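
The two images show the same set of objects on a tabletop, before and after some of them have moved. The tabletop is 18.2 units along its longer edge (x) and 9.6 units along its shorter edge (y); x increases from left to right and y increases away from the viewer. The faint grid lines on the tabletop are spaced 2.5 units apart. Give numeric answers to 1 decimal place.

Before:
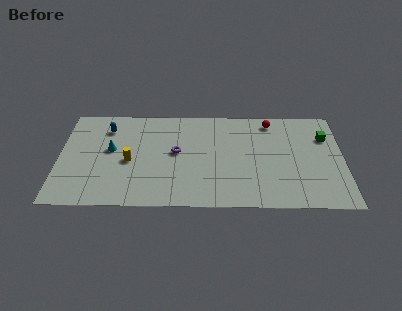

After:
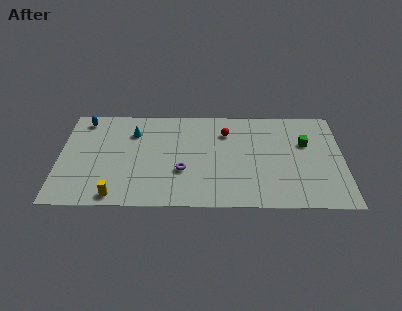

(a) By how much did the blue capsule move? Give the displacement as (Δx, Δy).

(-1.5, 0.8)

From the two frames, the blue capsule sits at roughly (3.0, 7.5) before and (1.5, 8.3) after.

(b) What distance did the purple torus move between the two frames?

1.8

The purple torus moved from about (7.5, 5.2) to (7.9, 3.4), a distance of √(0.4² + 1.8²) ≈ 1.8.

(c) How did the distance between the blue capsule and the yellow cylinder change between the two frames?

+4.1

The distance was about 3.5 in the first image and 7.6 in the second, so they moved 4.1 units further apart.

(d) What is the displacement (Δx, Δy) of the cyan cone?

(1.4, 1.7)

The cyan cone was at about (3.3, 5.4) and moved to about (4.7, 7.1).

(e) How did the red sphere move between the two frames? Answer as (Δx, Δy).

(-2.9, -1.1)

From the two frames, the red sphere sits at roughly (13.6, 8.3) before and (10.7, 7.2) after.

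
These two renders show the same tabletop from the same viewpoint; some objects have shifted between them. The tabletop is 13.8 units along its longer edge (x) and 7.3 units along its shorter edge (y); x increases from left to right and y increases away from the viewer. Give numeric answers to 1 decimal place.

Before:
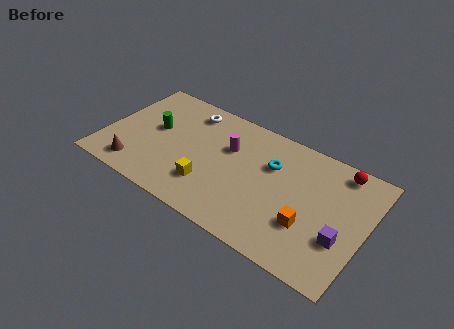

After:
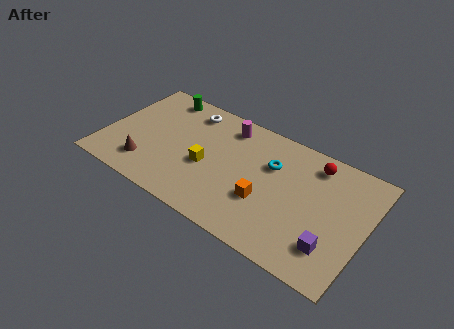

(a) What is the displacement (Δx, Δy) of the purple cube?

(-0.4, -0.7)

From the two frames, the purple cube sits at roughly (12.7, 2.5) before and (12.3, 1.8) after.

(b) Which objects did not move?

the white torus and the cyan torus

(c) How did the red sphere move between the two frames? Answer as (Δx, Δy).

(-1.3, -0.3)

From the two frames, the red sphere sits at roughly (12.1, 6.4) before and (10.8, 6.1) after.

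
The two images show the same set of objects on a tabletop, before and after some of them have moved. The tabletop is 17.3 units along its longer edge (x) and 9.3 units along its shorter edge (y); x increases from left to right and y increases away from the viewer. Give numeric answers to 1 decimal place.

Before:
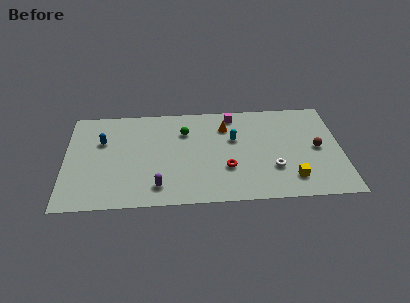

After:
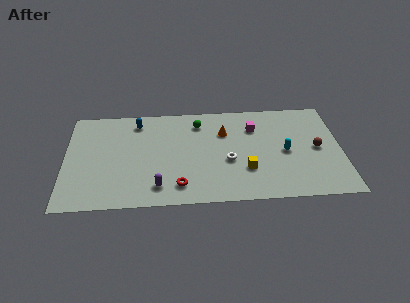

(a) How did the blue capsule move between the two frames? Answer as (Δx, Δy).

(2.2, 1.7)

The blue capsule started near (2.3, 6.1) and ended near (4.5, 7.8).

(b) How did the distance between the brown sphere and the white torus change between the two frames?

+2.4

Before: roughly 3.3 units apart; after: 5.7. That's 2.4 units further apart.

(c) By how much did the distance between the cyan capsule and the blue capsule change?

+1.6

They were about 8.3 units apart before and 9.9 after — 1.6 units further apart.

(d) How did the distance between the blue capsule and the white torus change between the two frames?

-4.2

Before: roughly 11.2 units apart; after: 7.0. That's 4.2 units closer together.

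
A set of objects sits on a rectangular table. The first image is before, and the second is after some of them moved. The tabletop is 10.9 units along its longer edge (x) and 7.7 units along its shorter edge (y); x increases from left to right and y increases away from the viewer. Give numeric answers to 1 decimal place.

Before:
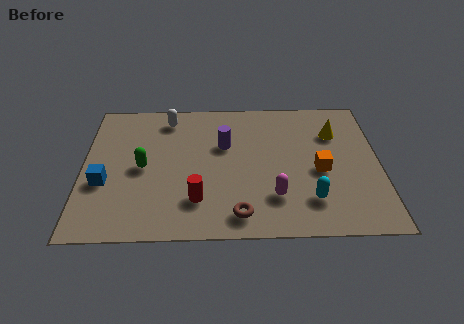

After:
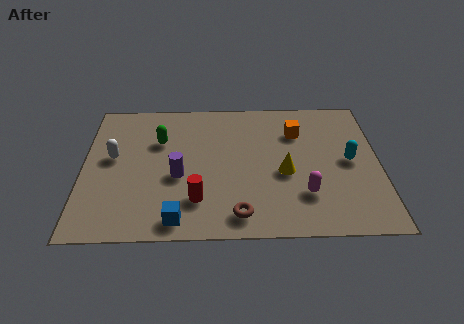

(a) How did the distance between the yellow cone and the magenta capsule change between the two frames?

-2.8

Before: roughly 4.2 units apart; after: 1.4. That's 2.8 units closer together.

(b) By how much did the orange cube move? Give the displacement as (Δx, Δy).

(-0.8, 2.2)

From the two frames, the orange cube sits at roughly (8.7, 3.4) before and (7.9, 5.6) after.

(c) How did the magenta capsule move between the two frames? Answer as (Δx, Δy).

(1.1, 0.1)

The magenta capsule was at about (7.0, 2.0) and moved to about (8.1, 2.1).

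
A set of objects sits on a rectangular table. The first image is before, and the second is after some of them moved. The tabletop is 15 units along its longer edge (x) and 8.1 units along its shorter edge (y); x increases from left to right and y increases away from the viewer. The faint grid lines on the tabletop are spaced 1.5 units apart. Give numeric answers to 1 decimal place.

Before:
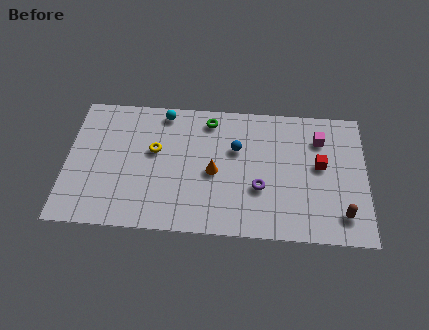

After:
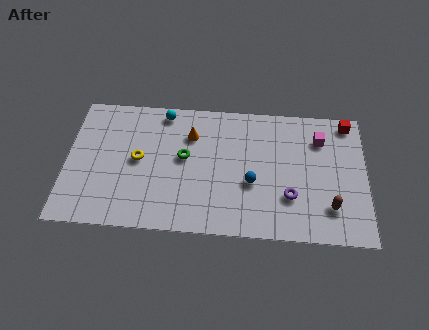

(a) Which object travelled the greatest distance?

the red cube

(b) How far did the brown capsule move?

0.7

From (13.8, 1.6) to (13.2, 2.0), the brown capsule covered √(0.6² + 0.4²) ≈ 0.7 units.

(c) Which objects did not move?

the magenta cube and the cyan sphere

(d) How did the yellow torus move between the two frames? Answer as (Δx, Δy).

(-0.8, -0.6)

From the two frames, the yellow torus sits at roughly (4.4, 4.8) before and (3.6, 4.2) after.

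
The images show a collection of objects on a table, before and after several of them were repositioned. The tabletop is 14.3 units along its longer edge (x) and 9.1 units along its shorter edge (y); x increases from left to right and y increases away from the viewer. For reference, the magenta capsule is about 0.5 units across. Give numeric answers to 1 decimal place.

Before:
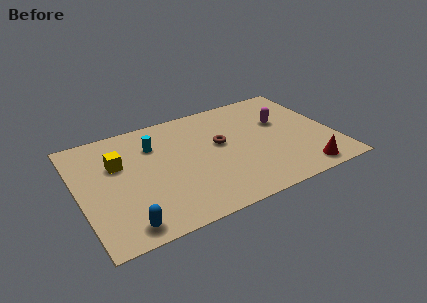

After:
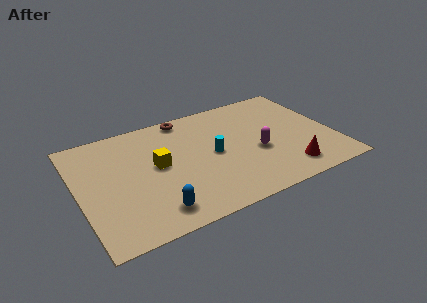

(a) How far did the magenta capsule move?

2.6

From (11.6, 5.7) to (9.9, 3.7), the magenta capsule covered √(1.7² + 2.0²) ≈ 2.6 units.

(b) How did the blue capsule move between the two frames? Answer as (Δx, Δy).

(1.7, 0.4)

From the two frames, the blue capsule sits at roughly (2.1, 1.1) before and (3.8, 1.5) after.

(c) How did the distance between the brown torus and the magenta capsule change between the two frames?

+2.1

They were about 3.6 units apart before and 5.7 after — 2.1 units further apart.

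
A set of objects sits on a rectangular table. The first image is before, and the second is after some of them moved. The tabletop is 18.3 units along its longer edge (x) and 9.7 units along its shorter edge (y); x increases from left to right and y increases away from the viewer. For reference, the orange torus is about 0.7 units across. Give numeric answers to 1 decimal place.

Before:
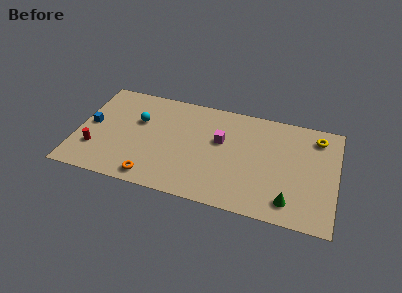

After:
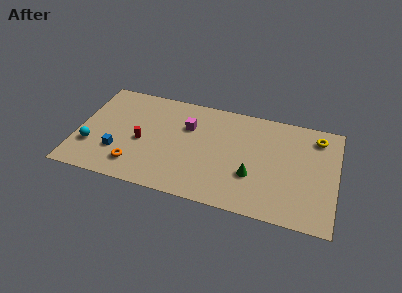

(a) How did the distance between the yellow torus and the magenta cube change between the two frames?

+2.2

They were about 7.0 units apart before and 9.2 after — 2.2 units further apart.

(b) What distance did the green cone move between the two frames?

3.1

From (15.2, 1.7) to (12.5, 3.3), the green cone covered √(2.7² + 1.6²) ≈ 3.1 units.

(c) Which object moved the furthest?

the cyan sphere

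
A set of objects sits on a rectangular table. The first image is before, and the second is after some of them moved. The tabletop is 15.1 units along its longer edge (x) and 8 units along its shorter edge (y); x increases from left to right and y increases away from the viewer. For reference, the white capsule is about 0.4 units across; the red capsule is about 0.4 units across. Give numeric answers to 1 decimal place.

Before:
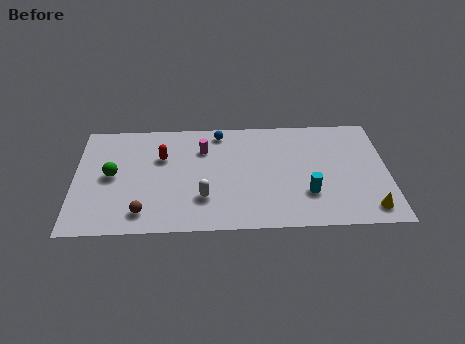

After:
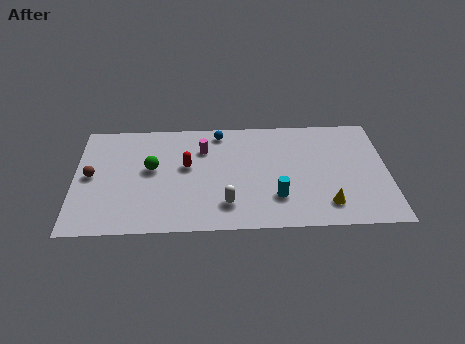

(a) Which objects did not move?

the magenta cylinder and the blue sphere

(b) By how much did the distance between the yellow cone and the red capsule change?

-3.4

They were about 10.7 units apart before and 7.3 after — 3.4 units closer together.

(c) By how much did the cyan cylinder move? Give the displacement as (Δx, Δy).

(-1.5, -0.2)

The cyan cylinder was at about (11.2, 2.4) and moved to about (9.7, 2.2).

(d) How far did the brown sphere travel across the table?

3.7

The brown sphere moved from about (3.3, 1.4) to (0.8, 4.1), a distance of √(2.5² + 2.7²) ≈ 3.7.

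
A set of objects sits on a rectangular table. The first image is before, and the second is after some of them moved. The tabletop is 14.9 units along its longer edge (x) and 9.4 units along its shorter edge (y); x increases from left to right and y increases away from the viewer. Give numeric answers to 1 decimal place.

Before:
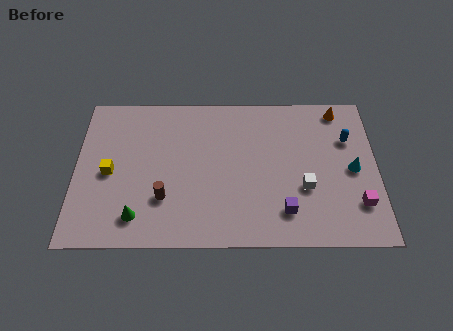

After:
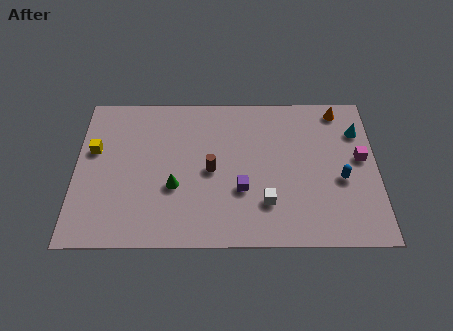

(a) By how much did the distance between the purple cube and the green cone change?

-3.9

They were about 7.2 units apart before and 3.3 after — 3.9 units closer together.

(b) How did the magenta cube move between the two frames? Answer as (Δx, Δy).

(0.2, 2.8)

The magenta cube was at about (13.9, 2.4) and moved to about (14.1, 5.2).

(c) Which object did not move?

the orange cone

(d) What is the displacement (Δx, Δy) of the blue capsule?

(-0.4, -2.5)

The blue capsule started near (13.5, 6.4) and ended near (13.1, 3.9).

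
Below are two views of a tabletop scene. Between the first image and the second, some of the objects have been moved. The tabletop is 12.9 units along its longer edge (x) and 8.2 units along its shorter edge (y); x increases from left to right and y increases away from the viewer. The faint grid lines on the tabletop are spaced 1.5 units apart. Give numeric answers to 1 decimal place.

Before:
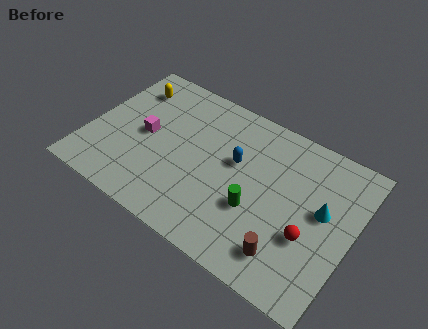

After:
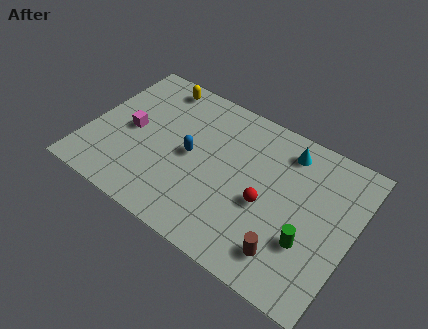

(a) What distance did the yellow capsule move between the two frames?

1.4

From (1.5, 6.4) to (2.7, 7.2), the yellow capsule covered √(1.2² + 0.8²) ≈ 1.4 units.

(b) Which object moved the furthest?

the cyan cone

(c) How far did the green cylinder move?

2.6

The green cylinder moved from about (8.4, 3.0) to (11.0, 2.7), a distance of √(2.6² + 0.3²) ≈ 2.6.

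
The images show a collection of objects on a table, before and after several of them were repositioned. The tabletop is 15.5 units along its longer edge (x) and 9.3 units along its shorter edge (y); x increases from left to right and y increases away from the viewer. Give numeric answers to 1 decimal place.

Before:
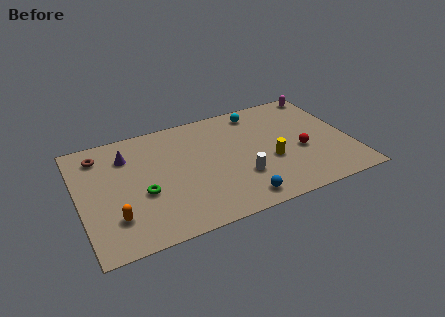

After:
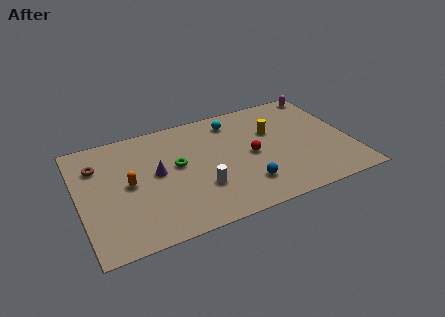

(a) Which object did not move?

the magenta capsule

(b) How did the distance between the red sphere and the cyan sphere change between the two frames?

-1.4

The distance was about 4.7 in the first image and 3.3 in the second, so they moved 1.4 units closer together.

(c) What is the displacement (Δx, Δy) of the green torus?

(2.1, 1.5)

The green torus started near (3.5, 3.7) and ended near (5.6, 5.2).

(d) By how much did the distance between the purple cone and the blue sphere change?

-2.6

They were about 8.2 units apart before and 5.6 after — 2.6 units closer together.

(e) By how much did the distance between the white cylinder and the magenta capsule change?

+1.8

Before: roughly 7.8 units apart; after: 9.6. That's 1.8 units further apart.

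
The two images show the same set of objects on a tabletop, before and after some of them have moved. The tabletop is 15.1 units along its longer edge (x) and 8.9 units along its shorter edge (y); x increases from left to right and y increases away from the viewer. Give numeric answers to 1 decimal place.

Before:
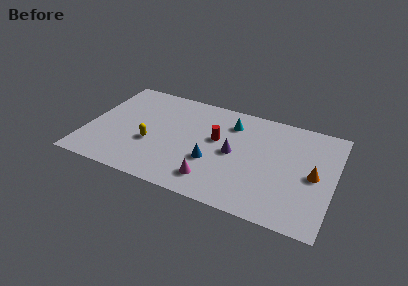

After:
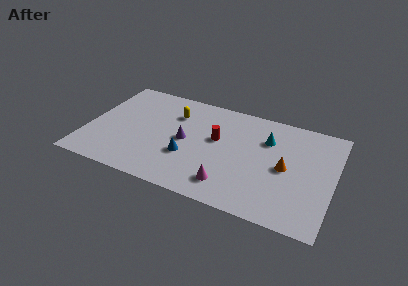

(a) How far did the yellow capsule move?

3.3

The yellow capsule was near (4.0, 3.4) before and (5.1, 6.5) after, so it travelled √(1.1² + 3.1²) ≈ 3.3 units.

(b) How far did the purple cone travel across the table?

3.0

The purple cone was near (9.0, 4.4) before and (6.0, 4.4) after, so it travelled √(3.0² + 0.0²) ≈ 3.0 units.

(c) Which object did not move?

the red cylinder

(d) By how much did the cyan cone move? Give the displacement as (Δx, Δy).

(2.3, -0.6)

From the two frames, the cyan cone sits at roughly (8.6, 6.9) before and (10.9, 6.3) after.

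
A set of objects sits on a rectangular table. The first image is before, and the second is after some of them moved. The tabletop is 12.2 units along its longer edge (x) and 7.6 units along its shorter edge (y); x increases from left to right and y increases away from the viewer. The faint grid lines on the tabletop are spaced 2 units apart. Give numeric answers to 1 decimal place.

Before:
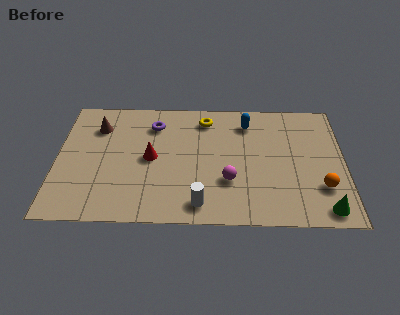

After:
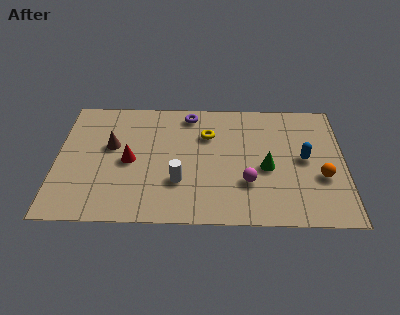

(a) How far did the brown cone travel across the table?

1.3

The brown cone moved from about (1.7, 5.7) to (2.3, 4.5), a distance of √(0.6² + 1.2²) ≈ 1.3.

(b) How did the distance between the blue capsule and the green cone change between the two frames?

-4.4

Before: roughly 6.1 units apart; after: 1.7. That's 4.4 units closer together.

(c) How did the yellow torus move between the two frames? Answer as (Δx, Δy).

(0.1, -1.0)

From the two frames, the yellow torus sits at roughly (6.3, 6.3) before and (6.4, 5.3) after.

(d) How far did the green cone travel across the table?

3.4

The green cone moved from about (11.3, 0.9) to (8.9, 3.3), a distance of √(2.4² + 2.4²) ≈ 3.4.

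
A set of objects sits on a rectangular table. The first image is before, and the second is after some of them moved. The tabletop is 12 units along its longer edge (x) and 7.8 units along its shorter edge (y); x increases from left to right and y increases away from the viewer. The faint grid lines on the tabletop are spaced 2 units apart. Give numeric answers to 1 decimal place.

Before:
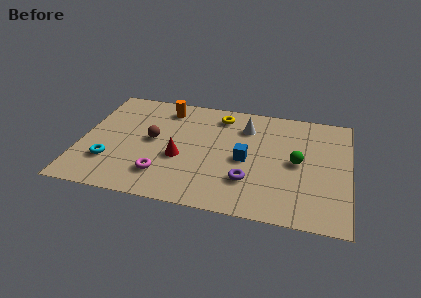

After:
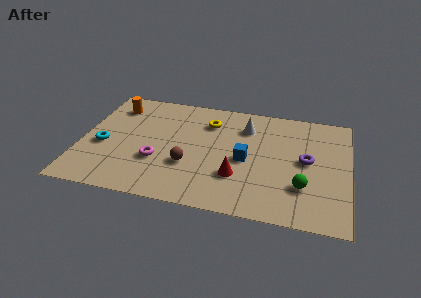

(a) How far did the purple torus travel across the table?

3.1

The purple torus was near (7.6, 2.2) before and (10.1, 4.1) after, so it travelled √(2.5² + 1.9²) ≈ 3.1 units.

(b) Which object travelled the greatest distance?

the purple torus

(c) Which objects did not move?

the white cone and the blue cube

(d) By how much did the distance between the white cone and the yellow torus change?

+0.4

The distance was about 1.3 in the first image and 1.7 in the second, so they moved 0.4 units further apart.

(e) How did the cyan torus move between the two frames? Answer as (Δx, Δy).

(-0.4, 1.1)

From the two frames, the cyan torus sits at roughly (1.4, 2.2) before and (1.0, 3.3) after.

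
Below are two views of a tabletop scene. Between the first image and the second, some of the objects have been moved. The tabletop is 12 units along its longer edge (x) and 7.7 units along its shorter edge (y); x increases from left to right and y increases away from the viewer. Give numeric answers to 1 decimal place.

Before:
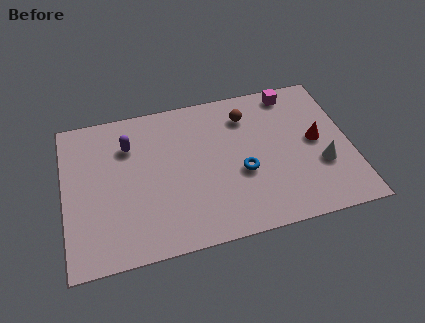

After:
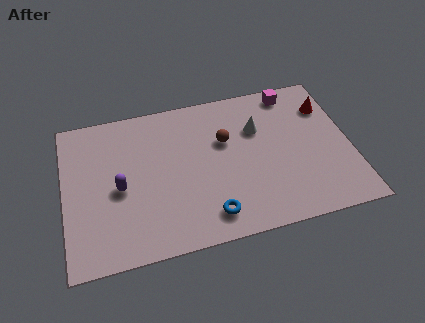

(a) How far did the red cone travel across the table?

1.8

The red cone moved from about (10.6, 4.0) to (11.2, 5.7), a distance of √(0.6² + 1.7²) ≈ 1.8.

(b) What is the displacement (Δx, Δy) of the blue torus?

(-1.5, -1.8)

The blue torus started near (7.4, 3.1) and ended near (5.9, 1.3).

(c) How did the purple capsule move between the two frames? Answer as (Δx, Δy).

(-0.5, -2.1)

From the two frames, the purple capsule sits at roughly (2.8, 5.6) before and (2.3, 3.5) after.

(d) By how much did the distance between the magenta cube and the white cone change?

-1.9

The distance was about 4.2 in the first image and 2.3 in the second, so they moved 1.9 units closer together.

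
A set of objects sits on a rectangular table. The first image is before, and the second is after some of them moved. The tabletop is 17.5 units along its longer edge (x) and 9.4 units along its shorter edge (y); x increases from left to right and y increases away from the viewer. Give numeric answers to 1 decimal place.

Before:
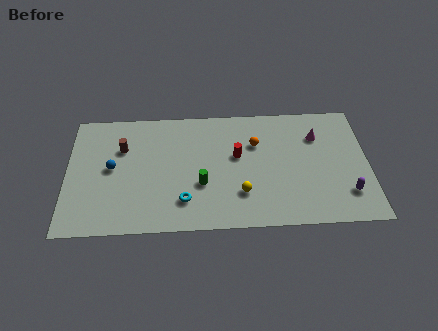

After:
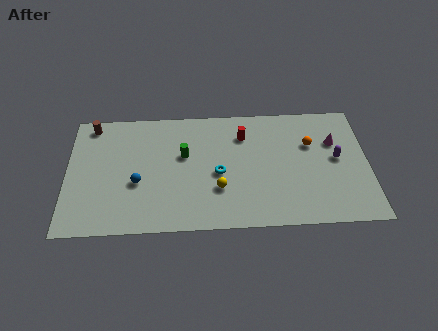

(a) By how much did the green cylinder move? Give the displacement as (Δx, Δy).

(-1.0, 2.3)

From the two frames, the green cylinder sits at roughly (7.8, 3.4) before and (6.8, 5.7) after.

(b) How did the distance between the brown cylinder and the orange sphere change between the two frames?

+5.2

Before: roughly 7.8 units apart; after: 13.0. That's 5.2 units further apart.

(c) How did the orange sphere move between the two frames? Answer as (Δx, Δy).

(3.2, -0.2)

The orange sphere was at about (11.0, 6.4) and moved to about (14.2, 6.2).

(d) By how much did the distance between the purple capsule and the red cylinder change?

-1.3

Before: roughly 7.1 units apart; after: 5.8. That's 1.3 units closer together.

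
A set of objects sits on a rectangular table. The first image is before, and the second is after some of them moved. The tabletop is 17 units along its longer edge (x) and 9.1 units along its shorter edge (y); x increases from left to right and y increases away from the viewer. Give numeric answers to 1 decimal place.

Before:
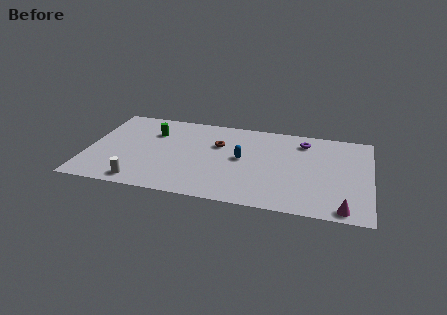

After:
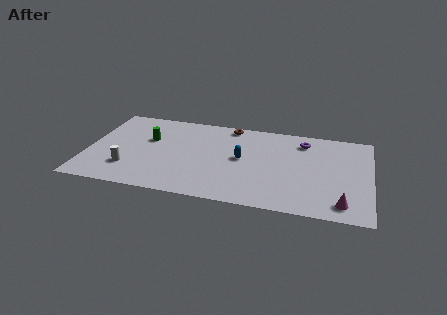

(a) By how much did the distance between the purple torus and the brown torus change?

-0.7

The distance was about 5.3 in the first image and 4.6 in the second, so they moved 0.7 units closer together.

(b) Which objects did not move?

the blue capsule and the purple torus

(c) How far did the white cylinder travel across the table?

1.5

The white cylinder was near (3.4, 1.1) before and (2.6, 2.4) after, so it travelled √(0.8² + 1.3²) ≈ 1.5 units.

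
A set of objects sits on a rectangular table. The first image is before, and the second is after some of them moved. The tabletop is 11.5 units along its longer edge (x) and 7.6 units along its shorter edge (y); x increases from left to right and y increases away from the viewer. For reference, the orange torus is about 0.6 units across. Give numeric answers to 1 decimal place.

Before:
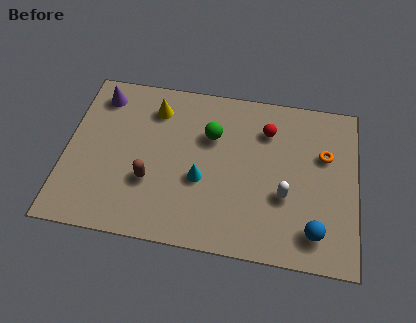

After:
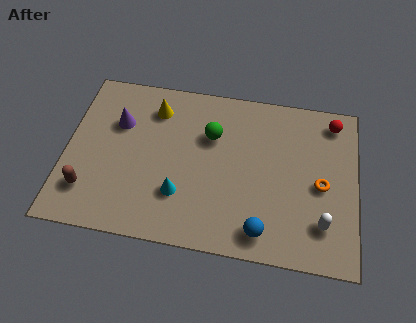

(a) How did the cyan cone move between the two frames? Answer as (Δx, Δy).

(-0.8, -0.8)

The cyan cone was at about (5.4, 3.0) and moved to about (4.6, 2.2).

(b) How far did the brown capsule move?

2.5

From (3.4, 2.6) to (1.0, 1.8), the brown capsule covered √(2.4² + 0.8²) ≈ 2.5 units.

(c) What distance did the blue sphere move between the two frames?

2.0

From (9.9, 1.4) to (7.9, 1.1), the blue sphere covered √(2.0² + 0.3²) ≈ 2.0 units.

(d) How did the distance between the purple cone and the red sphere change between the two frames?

+1.9

They were about 6.7 units apart before and 8.6 after — 1.9 units further apart.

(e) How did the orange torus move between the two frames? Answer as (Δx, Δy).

(-0.1, -1.4)

The orange torus was at about (10.2, 4.9) and moved to about (10.1, 3.5).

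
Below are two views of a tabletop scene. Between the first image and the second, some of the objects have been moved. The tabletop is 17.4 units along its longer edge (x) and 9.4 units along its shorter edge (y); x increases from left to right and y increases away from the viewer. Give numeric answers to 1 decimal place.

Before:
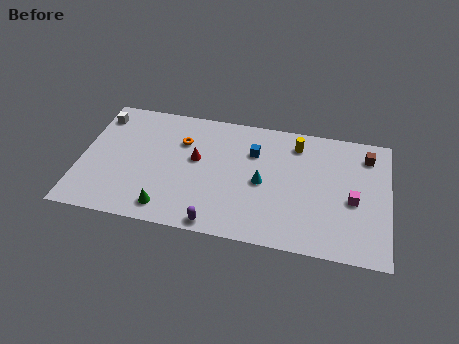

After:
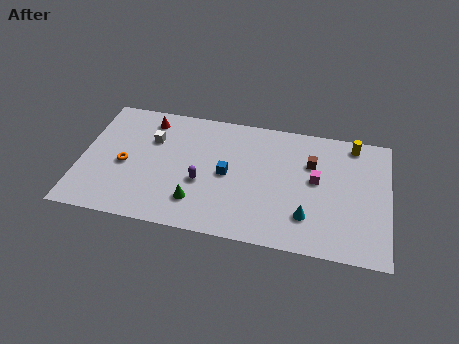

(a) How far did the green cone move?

1.8

From (5.1, 1.4) to (6.7, 2.2), the green cone covered √(1.6² + 0.8²) ≈ 1.8 units.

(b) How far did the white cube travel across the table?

3.4

From (0.8, 7.7) to (3.9, 6.4), the white cube covered √(3.1² + 1.3²) ≈ 3.4 units.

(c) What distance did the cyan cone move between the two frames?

3.3

The cyan cone was near (10.3, 4.4) before and (12.9, 2.4) after, so it travelled √(2.6² + 2.0²) ≈ 3.3 units.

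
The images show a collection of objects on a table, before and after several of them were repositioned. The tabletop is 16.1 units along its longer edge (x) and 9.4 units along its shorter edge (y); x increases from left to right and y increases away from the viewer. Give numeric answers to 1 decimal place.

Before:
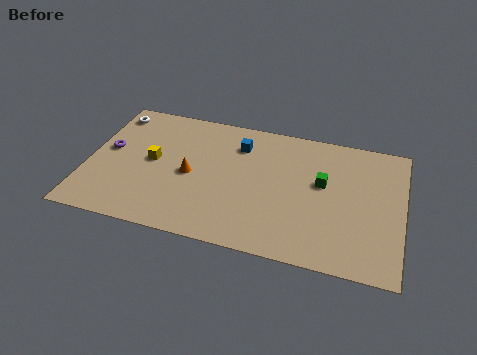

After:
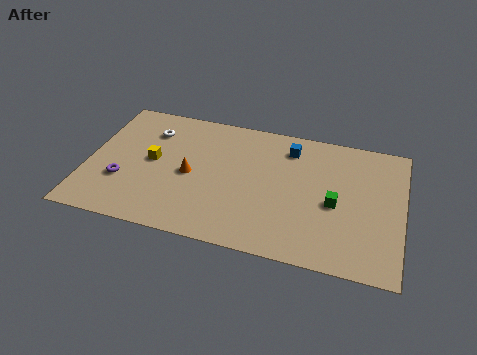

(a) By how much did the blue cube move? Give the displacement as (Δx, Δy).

(2.6, 0.4)

The blue cube was at about (7.6, 7.2) and moved to about (10.2, 7.6).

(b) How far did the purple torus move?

2.3

The purple torus was near (1.0, 5.2) before and (1.9, 3.1) after, so it travelled √(0.9² + 2.1²) ≈ 2.3 units.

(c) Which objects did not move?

the orange cone and the yellow cube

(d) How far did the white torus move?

2.3

The white torus was near (0.9, 8.0) before and (3.0, 7.1) after, so it travelled √(2.1² + 0.9²) ≈ 2.3 units.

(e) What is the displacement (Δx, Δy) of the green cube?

(0.7, -1.3)

From the two frames, the green cube sits at roughly (12.0, 5.5) before and (12.7, 4.2) after.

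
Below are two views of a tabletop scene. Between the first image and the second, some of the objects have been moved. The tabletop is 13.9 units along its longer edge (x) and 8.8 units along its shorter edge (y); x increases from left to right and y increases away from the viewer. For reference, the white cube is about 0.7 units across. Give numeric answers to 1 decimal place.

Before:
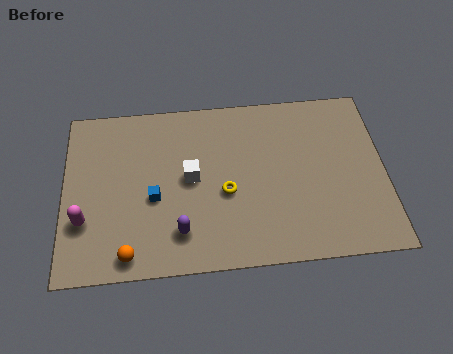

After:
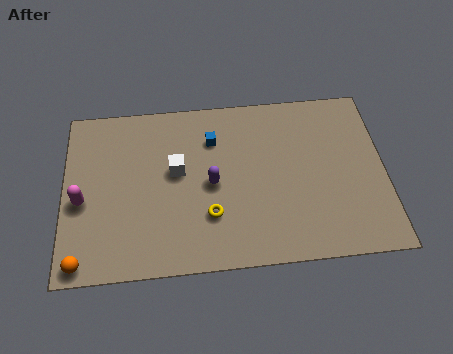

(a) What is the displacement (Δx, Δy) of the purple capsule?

(1.4, 2.3)

From the two frames, the purple capsule sits at roughly (5.0, 1.9) before and (6.4, 4.2) after.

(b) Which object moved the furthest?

the blue cube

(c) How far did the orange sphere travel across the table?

2.0

The orange sphere moved from about (2.8, 1.0) to (0.8, 0.8), a distance of √(2.0² + 0.2²) ≈ 2.0.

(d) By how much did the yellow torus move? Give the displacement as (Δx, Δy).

(-0.7, -1.1)

The yellow torus started near (7.0, 3.7) and ended near (6.3, 2.6).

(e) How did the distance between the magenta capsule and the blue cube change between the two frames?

+3.2

They were about 3.1 units apart before and 6.3 after — 3.2 units further apart.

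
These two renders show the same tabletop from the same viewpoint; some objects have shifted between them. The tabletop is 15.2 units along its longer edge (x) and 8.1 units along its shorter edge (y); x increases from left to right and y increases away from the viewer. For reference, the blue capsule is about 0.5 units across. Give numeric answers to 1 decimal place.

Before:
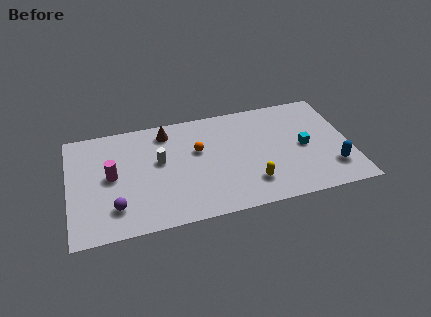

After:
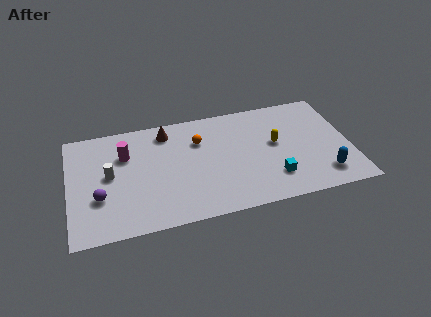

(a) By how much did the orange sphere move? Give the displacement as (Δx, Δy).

(0.1, 0.7)

From the two frames, the orange sphere sits at roughly (7.0, 5.0) before and (7.1, 5.7) after.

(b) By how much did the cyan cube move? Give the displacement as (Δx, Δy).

(-1.8, -1.9)

From the two frames, the cyan cube sits at roughly (12.7, 3.9) before and (10.9, 2.0) after.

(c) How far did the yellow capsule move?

3.0

The yellow capsule moved from about (9.7, 1.9) to (11.2, 4.5), a distance of √(1.5² + 2.6²) ≈ 3.0.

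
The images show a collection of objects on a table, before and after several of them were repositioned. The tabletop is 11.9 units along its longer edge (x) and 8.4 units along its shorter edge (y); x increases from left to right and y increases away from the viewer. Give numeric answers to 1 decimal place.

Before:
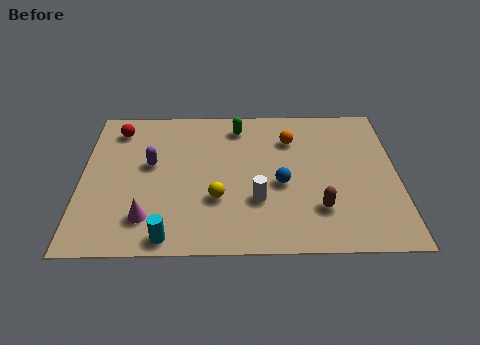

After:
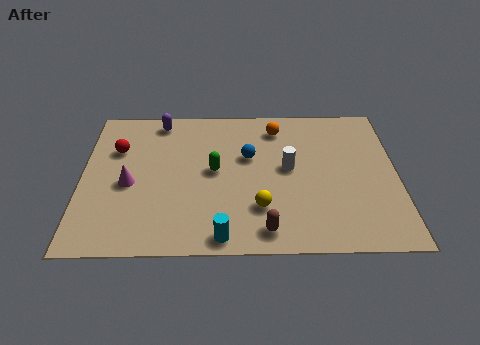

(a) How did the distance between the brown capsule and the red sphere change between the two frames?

-1.7

They were about 8.9 units apart before and 7.2 after — 1.7 units closer together.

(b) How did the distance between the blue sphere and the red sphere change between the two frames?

-2.0

The distance was about 7.0 in the first image and 5.0 in the second, so they moved 2.0 units closer together.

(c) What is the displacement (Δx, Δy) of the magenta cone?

(-0.7, 1.9)

The magenta cone started near (2.5, 1.8) and ended near (1.8, 3.7).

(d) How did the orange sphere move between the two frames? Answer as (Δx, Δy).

(-0.5, 0.7)

The orange sphere started near (7.9, 6.2) and ended near (7.4, 6.9).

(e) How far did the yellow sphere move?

1.7

The yellow sphere moved from about (5.1, 2.8) to (6.7, 2.3), a distance of √(1.6² + 0.5²) ≈ 1.7.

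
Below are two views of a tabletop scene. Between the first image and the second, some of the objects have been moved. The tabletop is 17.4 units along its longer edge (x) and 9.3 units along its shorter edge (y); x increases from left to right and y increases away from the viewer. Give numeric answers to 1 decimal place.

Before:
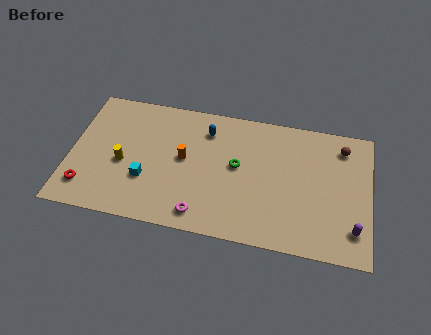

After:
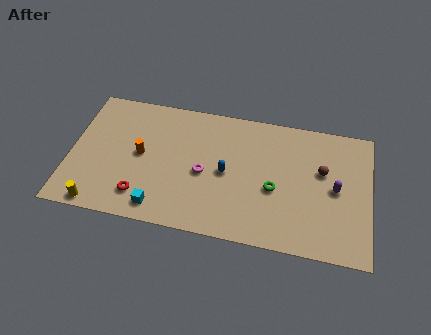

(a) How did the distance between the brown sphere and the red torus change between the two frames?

-4.7

The distance was about 15.7 in the first image and 11.0 in the second, so they moved 4.7 units closer together.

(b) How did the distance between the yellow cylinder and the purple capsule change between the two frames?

+0.5

The distance was about 13.5 in the first image and 14.0 in the second, so they moved 0.5 units further apart.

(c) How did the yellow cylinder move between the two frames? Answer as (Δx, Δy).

(-1.2, -3.2)

The yellow cylinder started near (3.1, 4.0) and ended near (1.9, 0.8).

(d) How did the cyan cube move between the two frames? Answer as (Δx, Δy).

(0.9, -1.8)

The cyan cube was at about (4.5, 3.1) and moved to about (5.4, 1.3).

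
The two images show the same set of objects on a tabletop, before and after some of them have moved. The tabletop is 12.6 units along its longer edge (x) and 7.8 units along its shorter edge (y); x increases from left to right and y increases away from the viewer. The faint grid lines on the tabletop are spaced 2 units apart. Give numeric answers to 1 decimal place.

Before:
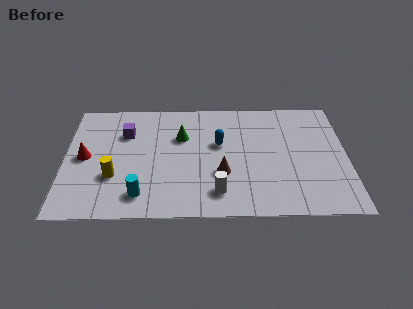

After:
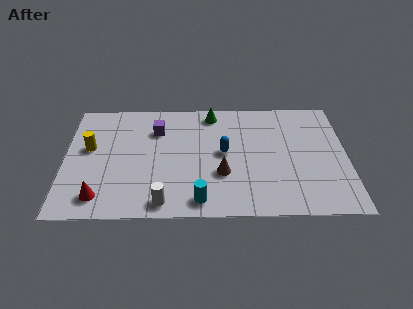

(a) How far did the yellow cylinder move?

2.2

The yellow cylinder was near (2.2, 2.6) before and (1.1, 4.5) after, so it travelled √(1.1² + 1.9²) ≈ 2.2 units.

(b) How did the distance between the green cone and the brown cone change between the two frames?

+1.0

Before: roughly 3.1 units apart; after: 4.1. That's 1.0 units further apart.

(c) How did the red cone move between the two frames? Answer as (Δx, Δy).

(0.7, -2.6)

The red cone started near (0.9, 3.9) and ended near (1.6, 1.3).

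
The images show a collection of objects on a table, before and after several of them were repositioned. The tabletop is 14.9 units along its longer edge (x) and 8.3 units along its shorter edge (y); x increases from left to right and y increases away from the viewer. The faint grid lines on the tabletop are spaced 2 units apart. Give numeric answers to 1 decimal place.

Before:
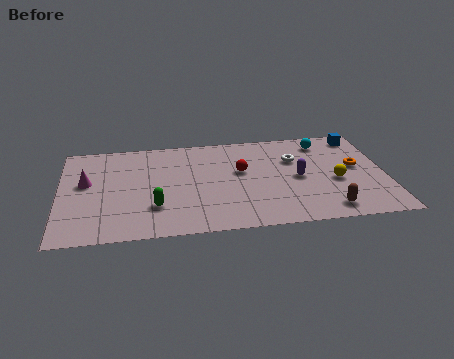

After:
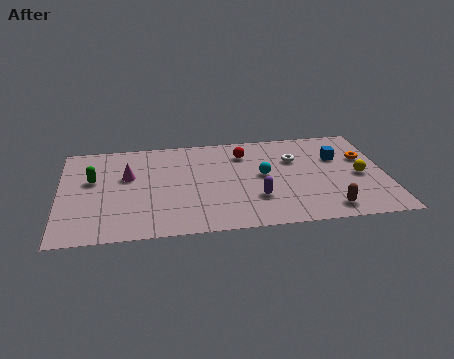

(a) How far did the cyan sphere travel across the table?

3.8

From (12.2, 6.9) to (9.3, 4.4), the cyan sphere covered √(2.9² + 2.5²) ≈ 3.8 units.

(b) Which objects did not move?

the white torus and the brown capsule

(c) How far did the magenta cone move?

1.9

The magenta cone was near (1.2, 4.8) before and (3.1, 5.1) after, so it travelled √(1.9² + 0.3²) ≈ 1.9 units.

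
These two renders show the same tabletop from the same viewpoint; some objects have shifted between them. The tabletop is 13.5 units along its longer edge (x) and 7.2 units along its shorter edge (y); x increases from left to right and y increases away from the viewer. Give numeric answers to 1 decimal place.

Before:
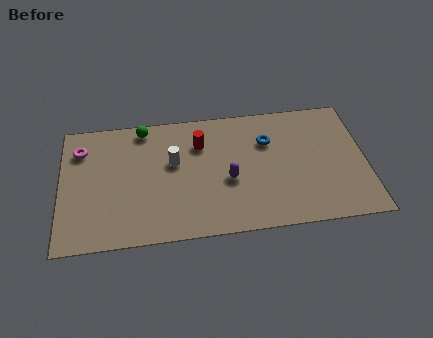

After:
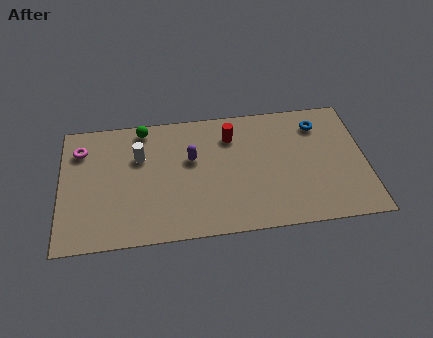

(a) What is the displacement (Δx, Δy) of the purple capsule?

(-1.6, 1.4)

From the two frames, the purple capsule sits at roughly (7.4, 3.0) before and (5.8, 4.4) after.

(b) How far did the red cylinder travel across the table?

1.4

The red cylinder was near (6.2, 5.2) before and (7.6, 5.5) after, so it travelled √(1.4² + 0.3²) ≈ 1.4 units.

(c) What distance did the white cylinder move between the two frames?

1.6

The white cylinder moved from about (5.0, 4.3) to (3.5, 4.8), a distance of √(1.5² + 0.5²) ≈ 1.6.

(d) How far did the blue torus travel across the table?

2.4

From (9.2, 5.0) to (11.5, 5.7), the blue torus covered √(2.3² + 0.7²) ≈ 2.4 units.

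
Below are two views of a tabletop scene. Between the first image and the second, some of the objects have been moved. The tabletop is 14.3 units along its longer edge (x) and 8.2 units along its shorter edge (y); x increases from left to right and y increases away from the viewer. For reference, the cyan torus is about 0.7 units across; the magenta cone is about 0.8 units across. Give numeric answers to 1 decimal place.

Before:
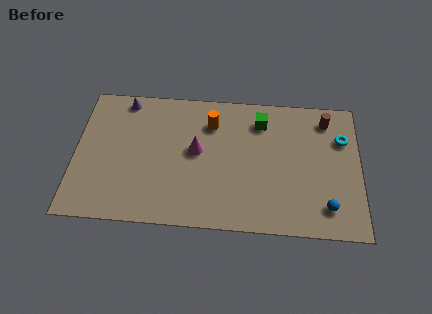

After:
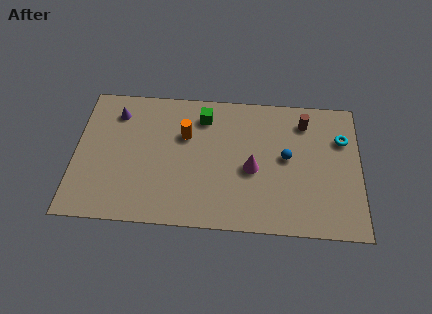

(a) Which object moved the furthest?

the blue sphere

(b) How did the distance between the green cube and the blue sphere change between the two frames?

-1.2

Before: roughly 5.9 units apart; after: 4.7. That's 1.2 units closer together.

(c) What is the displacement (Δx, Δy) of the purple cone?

(-0.4, -0.8)

From the two frames, the purple cone sits at roughly (2.4, 7.3) before and (2.0, 6.5) after.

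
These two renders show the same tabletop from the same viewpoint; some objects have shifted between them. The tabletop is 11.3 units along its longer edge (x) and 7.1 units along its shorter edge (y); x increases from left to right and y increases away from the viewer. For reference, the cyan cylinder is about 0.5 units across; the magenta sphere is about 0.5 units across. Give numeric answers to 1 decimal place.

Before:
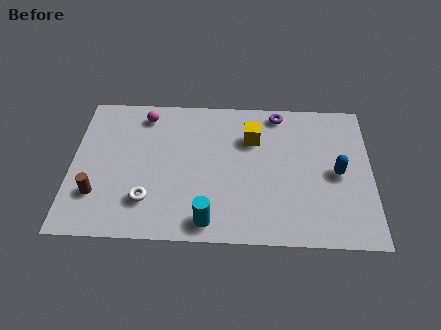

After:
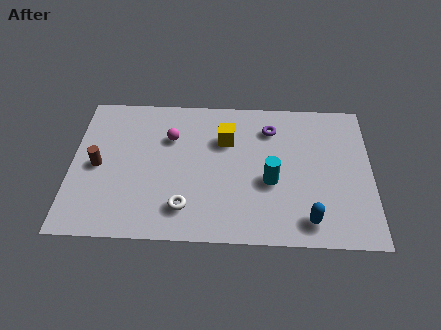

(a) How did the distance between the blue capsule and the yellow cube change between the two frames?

+1.3

Before: roughly 3.6 units apart; after: 4.9. That's 1.3 units further apart.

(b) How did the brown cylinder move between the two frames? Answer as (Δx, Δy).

(0.0, 1.4)

The brown cylinder started near (1.0, 2.0) and ended near (1.0, 3.4).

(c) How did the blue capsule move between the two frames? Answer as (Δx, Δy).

(-1.1, -2.3)

The blue capsule started near (10.0, 3.4) and ended near (8.9, 1.1).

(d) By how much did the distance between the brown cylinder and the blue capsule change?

-0.9

The distance was about 9.1 in the first image and 8.2 in the second, so they moved 0.9 units closer together.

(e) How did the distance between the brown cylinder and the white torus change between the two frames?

+1.9

The distance was about 1.9 in the first image and 3.8 in the second, so they moved 1.9 units further apart.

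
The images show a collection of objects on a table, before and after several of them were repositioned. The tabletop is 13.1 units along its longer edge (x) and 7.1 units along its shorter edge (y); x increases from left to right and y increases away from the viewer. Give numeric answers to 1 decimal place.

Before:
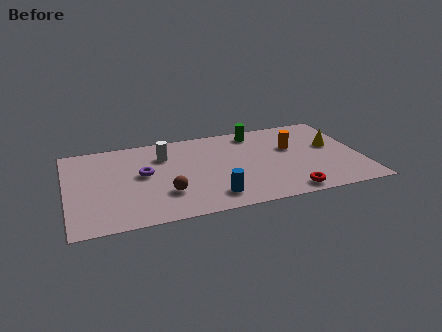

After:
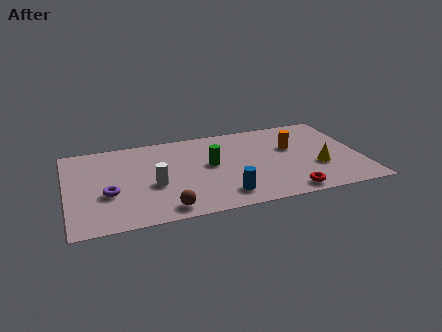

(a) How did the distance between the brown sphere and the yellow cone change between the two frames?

-0.8

They were about 7.9 units apart before and 7.1 after — 0.8 units closer together.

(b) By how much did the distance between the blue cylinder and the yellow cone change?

-1.8

Before: roughly 6.3 units apart; after: 4.5. That's 1.8 units closer together.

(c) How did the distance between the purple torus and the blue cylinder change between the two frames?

+1.3

Before: roughly 3.9 units apart; after: 5.2. That's 1.3 units further apart.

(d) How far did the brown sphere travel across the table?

1.2

From (4.3, 2.1) to (4.2, 0.9), the brown sphere covered √(0.1² + 1.2²) ≈ 1.2 units.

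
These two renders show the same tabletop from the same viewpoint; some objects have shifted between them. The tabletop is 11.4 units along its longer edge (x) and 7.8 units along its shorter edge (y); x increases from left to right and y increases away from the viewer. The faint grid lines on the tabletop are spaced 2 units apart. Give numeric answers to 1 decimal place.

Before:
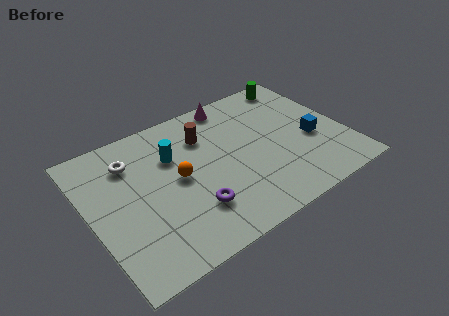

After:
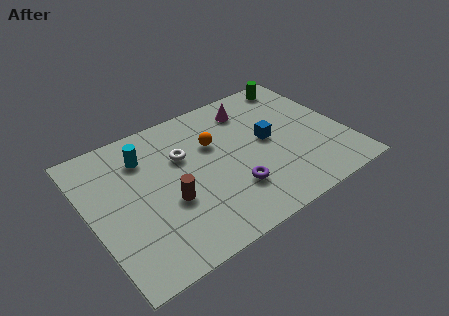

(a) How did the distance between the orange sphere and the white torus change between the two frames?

-1.2

The distance was about 2.6 in the first image and 1.4 in the second, so they moved 1.2 units closer together.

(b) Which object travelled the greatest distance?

the brown cylinder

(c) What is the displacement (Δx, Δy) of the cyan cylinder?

(-1.2, 0.6)

The cyan cylinder was at about (3.9, 5.3) and moved to about (2.7, 5.9).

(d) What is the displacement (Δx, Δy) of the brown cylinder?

(-2.1, -2.7)

From the two frames, the brown cylinder sits at roughly (5.4, 5.7) before and (3.3, 3.0) after.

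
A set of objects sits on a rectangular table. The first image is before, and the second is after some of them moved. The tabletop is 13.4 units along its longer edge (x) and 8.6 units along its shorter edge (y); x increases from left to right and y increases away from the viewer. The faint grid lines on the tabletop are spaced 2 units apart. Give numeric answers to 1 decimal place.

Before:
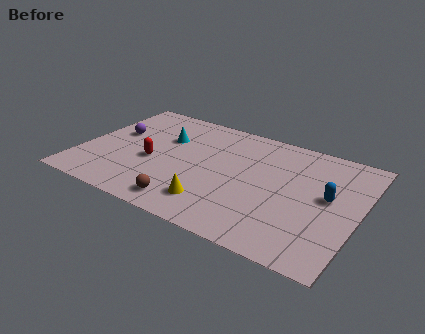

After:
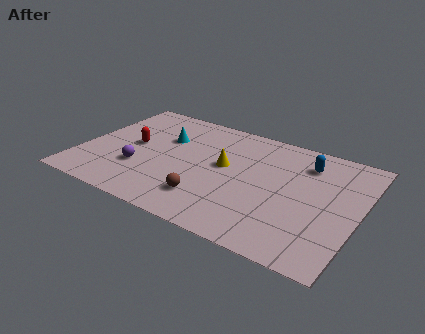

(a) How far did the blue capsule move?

2.4

From (11.9, 4.7) to (10.6, 6.7), the blue capsule covered √(1.3² + 2.0²) ≈ 2.4 units.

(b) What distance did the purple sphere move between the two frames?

2.8

The purple sphere was near (1.4, 5.1) before and (3.0, 2.8) after, so it travelled √(1.6² + 2.3²) ≈ 2.8 units.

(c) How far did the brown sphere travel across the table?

1.2

The brown sphere moved from about (5.6, 1.2) to (6.5, 2.0), a distance of √(0.9² + 0.8²) ≈ 1.2.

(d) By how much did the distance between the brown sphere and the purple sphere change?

-2.1

Before: roughly 5.7 units apart; after: 3.6. That's 2.1 units closer together.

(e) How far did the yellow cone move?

3.0

From (6.8, 1.8) to (6.9, 4.8), the yellow cone covered √(0.1² + 3.0²) ≈ 3.0 units.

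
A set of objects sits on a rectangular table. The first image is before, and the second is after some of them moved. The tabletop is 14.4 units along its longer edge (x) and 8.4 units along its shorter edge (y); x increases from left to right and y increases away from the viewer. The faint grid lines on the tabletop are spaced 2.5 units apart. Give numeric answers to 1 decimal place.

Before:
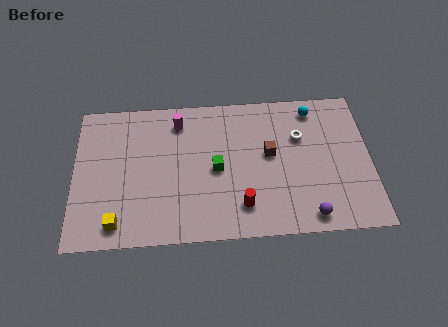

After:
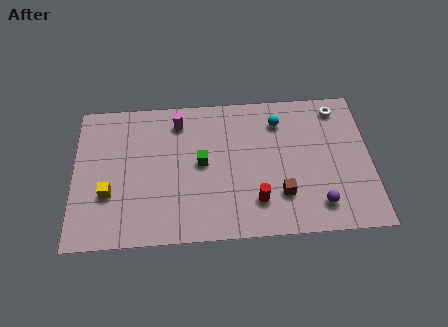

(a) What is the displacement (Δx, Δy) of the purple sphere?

(0.5, 0.6)

From the two frames, the purple sphere sits at roughly (11.3, 1.0) before and (11.8, 1.6) after.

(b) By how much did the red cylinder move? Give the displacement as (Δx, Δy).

(0.7, 0.2)

The red cylinder started near (8.1, 1.8) and ended near (8.8, 2.0).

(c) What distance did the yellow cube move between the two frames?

1.7

The yellow cube was near (2.1, 1.2) before and (1.7, 2.9) after, so it travelled √(0.4² + 1.7²) ≈ 1.7 units.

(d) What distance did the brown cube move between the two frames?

2.5

From (9.5, 4.7) to (10.0, 2.3), the brown cube covered √(0.5² + 2.4²) ≈ 2.5 units.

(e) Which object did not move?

the magenta cylinder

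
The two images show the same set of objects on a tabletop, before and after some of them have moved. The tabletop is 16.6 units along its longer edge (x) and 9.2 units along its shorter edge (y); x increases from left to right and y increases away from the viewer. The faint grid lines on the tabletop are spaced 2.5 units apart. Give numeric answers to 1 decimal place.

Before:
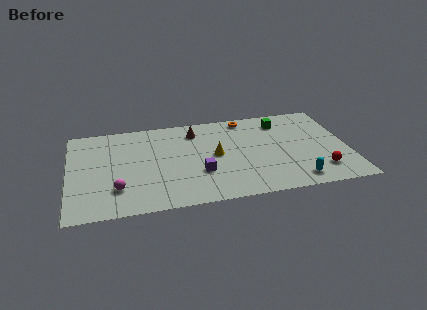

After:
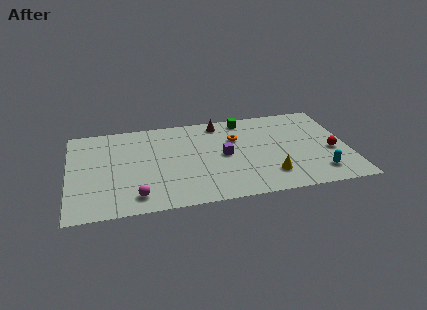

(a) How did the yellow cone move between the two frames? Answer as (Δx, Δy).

(3.1, -2.6)

The yellow cone started near (8.7, 4.7) and ended near (11.8, 2.1).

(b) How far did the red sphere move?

2.0

The red sphere moved from about (14.8, 2.0) to (15.6, 3.8), a distance of √(0.8² + 1.8²) ≈ 2.0.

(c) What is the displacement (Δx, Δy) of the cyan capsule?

(1.4, 0.5)

The cyan capsule started near (13.3, 1.3) and ended near (14.7, 1.8).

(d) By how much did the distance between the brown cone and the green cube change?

-3.7

The distance was about 5.2 in the first image and 1.5 in the second, so they moved 3.7 units closer together.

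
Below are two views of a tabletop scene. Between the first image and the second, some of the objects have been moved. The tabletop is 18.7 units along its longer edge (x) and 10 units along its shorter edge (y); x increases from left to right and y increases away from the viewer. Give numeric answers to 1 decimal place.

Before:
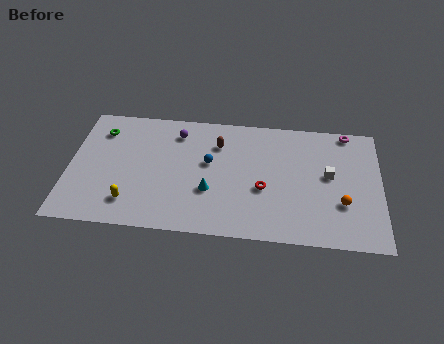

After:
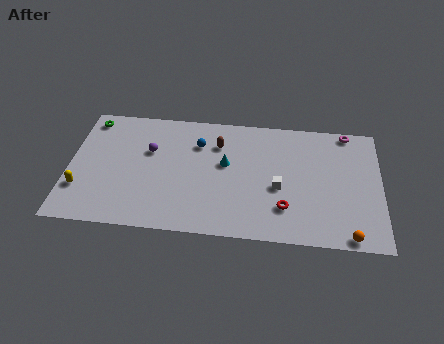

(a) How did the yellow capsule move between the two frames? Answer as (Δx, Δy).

(-3.0, 0.8)

The yellow capsule was at about (3.8, 2.1) and moved to about (0.8, 2.9).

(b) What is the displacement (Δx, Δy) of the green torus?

(-0.7, 0.9)

The green torus started near (1.8, 7.8) and ended near (1.1, 8.7).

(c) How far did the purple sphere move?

2.3

The purple sphere was near (6.4, 8.1) before and (4.8, 6.4) after, so it travelled √(1.6² + 1.7²) ≈ 2.3 units.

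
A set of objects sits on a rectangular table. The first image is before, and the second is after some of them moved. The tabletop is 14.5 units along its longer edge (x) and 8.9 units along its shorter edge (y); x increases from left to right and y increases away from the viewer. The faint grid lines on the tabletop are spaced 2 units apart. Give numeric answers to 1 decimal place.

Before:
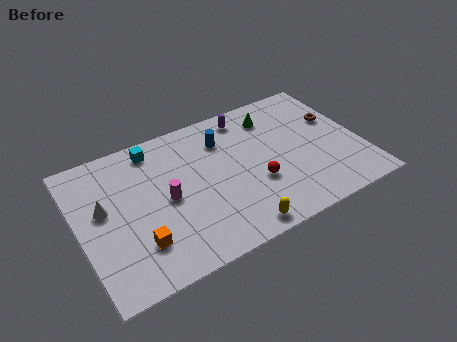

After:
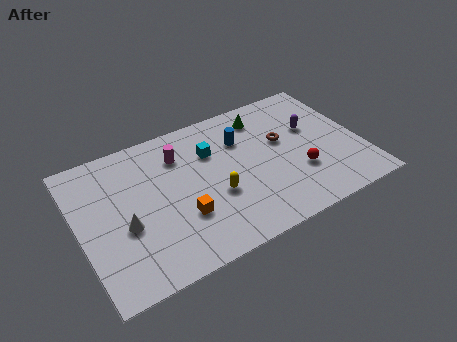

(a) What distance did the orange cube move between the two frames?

2.4

From (2.7, 2.3) to (5.0, 2.9), the orange cube covered √(2.3² + 0.6²) ≈ 2.4 units.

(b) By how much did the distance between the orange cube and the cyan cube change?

-1.7

Before: roughly 5.6 units apart; after: 3.9. That's 1.7 units closer together.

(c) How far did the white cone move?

1.7

The white cone moved from about (1.3, 5.1) to (2.2, 3.6), a distance of √(0.9² + 1.5²) ≈ 1.7.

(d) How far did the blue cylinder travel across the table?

1.0

From (7.7, 6.7) to (8.6, 6.3), the blue cylinder covered √(0.9² + 0.4²) ≈ 1.0 units.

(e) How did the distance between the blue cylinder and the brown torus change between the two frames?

-3.7

The distance was about 5.9 in the first image and 2.2 in the second, so they moved 3.7 units closer together.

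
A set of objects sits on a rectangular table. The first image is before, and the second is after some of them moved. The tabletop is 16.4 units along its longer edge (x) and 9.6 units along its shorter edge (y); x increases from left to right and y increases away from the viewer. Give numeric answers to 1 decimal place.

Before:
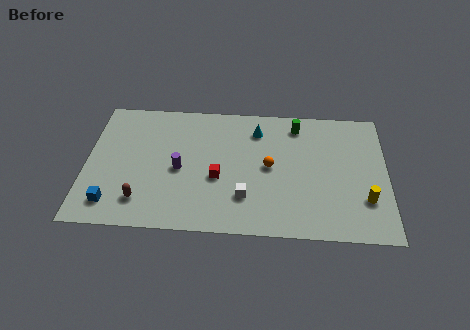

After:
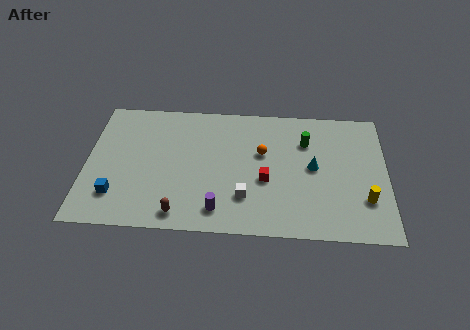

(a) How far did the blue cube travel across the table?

0.6

From (1.5, 1.7) to (1.7, 2.3), the blue cube covered √(0.2² + 0.6²) ≈ 0.6 units.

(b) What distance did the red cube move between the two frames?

2.6

The red cube was near (7.2, 3.9) before and (9.8, 3.9) after, so it travelled √(2.6² + 0.0²) ≈ 2.6 units.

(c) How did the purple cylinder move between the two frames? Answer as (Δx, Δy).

(2.2, -2.8)

The purple cylinder started near (5.1, 4.4) and ended near (7.3, 1.6).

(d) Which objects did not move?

the yellow cylinder and the white cube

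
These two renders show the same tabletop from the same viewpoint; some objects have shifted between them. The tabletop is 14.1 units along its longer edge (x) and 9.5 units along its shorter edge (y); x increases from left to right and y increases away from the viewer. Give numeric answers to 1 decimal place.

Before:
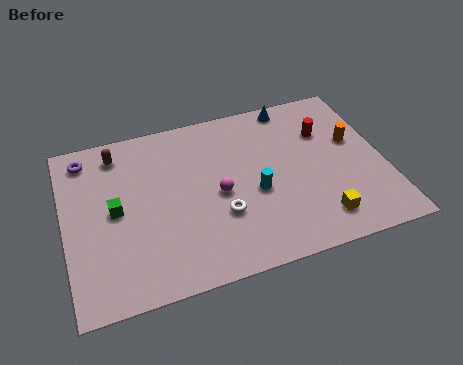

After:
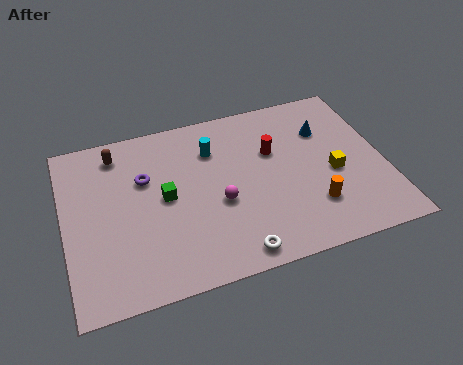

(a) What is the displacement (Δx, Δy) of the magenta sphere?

(0.0, -0.5)

From the two frames, the magenta sphere sits at roughly (6.7, 4.4) before and (6.7, 3.9) after.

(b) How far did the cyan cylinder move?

3.4

The cyan cylinder was near (8.3, 4.0) before and (6.7, 7.0) after, so it travelled √(1.6² + 3.0²) ≈ 3.4 units.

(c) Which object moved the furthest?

the orange cylinder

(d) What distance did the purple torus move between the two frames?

3.1

The purple torus moved from about (1.1, 8.1) to (3.6, 6.2), a distance of √(2.5² + 1.9²) ≈ 3.1.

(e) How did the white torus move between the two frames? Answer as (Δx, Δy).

(0.4, -2.2)

The white torus started near (6.7, 3.2) and ended near (7.1, 1.0).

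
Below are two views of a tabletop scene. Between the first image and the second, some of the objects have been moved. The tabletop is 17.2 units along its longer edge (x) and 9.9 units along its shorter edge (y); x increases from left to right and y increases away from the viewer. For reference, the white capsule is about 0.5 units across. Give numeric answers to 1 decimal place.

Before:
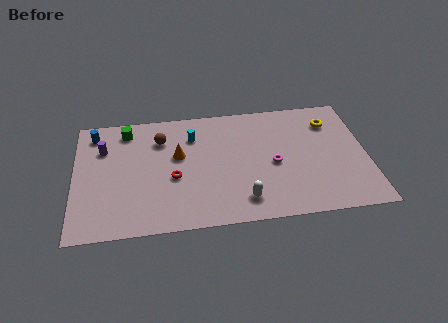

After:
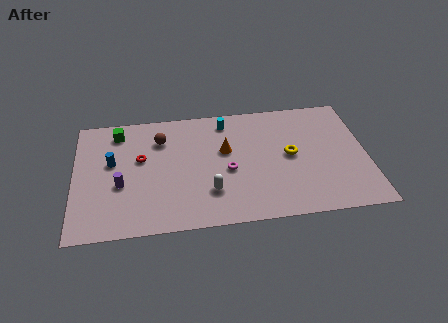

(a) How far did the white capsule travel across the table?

2.1

From (9.8, 1.8) to (7.9, 2.7), the white capsule covered √(1.9² + 0.9²) ≈ 2.1 units.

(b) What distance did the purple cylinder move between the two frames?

3.3

From (1.7, 7.0) to (2.7, 3.9), the purple cylinder covered √(1.0² + 3.1²) ≈ 3.3 units.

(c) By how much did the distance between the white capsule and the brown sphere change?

-1.8

Before: roughly 7.3 units apart; after: 5.5. That's 1.8 units closer together.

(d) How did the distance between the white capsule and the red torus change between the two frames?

+0.5

Before: roughly 4.6 units apart; after: 5.1. That's 0.5 units further apart.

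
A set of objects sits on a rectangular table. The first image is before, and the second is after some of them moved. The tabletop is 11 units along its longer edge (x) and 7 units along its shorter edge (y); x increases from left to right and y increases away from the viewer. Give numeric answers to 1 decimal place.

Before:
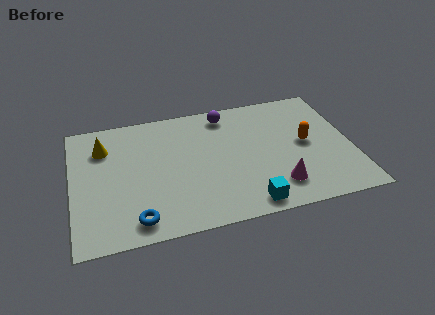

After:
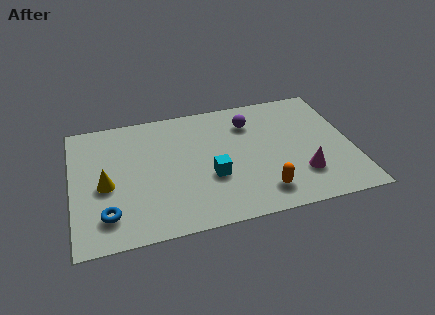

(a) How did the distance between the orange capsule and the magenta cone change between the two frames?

-0.8

Before: roughly 2.5 units apart; after: 1.7. That's 0.8 units closer together.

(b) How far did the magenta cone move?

1.1

From (7.9, 1.5) to (8.9, 1.9), the magenta cone covered √(1.0² + 0.4²) ≈ 1.1 units.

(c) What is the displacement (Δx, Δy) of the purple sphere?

(0.9, -0.7)

The purple sphere started near (6.2, 6.0) and ended near (7.1, 5.3).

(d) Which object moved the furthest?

the orange capsule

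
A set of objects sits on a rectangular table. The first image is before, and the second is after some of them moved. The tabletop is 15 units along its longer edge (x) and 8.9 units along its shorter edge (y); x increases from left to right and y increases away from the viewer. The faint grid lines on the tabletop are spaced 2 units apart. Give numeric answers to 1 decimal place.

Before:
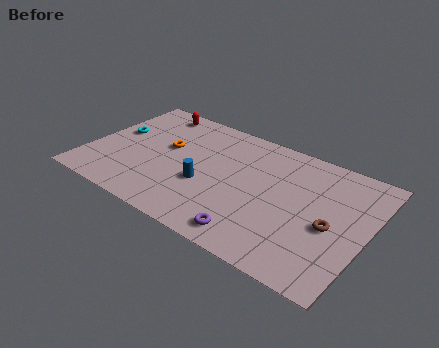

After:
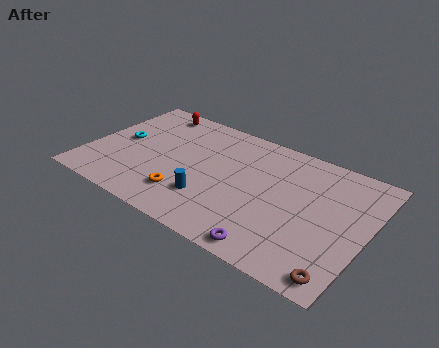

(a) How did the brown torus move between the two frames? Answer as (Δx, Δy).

(0.9, -2.9)

From the two frames, the brown torus sits at roughly (13.2, 3.9) before and (14.1, 1.0) after.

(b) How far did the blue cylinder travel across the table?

1.0

From (6.5, 3.4) to (6.9, 2.5), the blue cylinder covered √(0.4² + 0.9²) ≈ 1.0 units.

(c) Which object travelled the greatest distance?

the orange torus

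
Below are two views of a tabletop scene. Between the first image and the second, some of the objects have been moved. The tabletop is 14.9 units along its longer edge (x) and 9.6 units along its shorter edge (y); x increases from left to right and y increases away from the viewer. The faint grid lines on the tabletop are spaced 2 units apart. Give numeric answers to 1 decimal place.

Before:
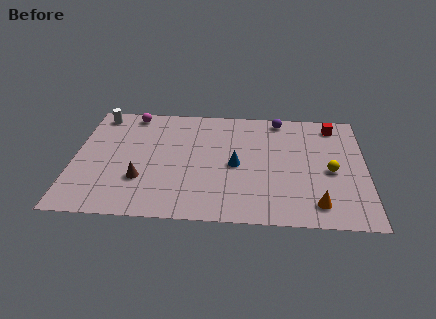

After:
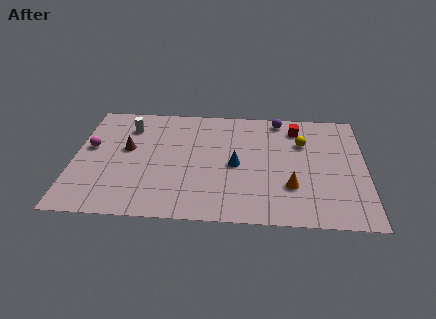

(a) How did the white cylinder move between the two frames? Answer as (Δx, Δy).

(1.6, -1.0)

From the two frames, the white cylinder sits at roughly (1.1, 8.4) before and (2.7, 7.4) after.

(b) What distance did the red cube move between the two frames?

1.9

The red cube was near (13.3, 8.2) before and (11.4, 7.8) after, so it travelled √(1.9² + 0.4²) ≈ 1.9 units.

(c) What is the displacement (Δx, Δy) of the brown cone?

(-0.8, 2.5)

The brown cone started near (3.5, 3.0) and ended near (2.7, 5.5).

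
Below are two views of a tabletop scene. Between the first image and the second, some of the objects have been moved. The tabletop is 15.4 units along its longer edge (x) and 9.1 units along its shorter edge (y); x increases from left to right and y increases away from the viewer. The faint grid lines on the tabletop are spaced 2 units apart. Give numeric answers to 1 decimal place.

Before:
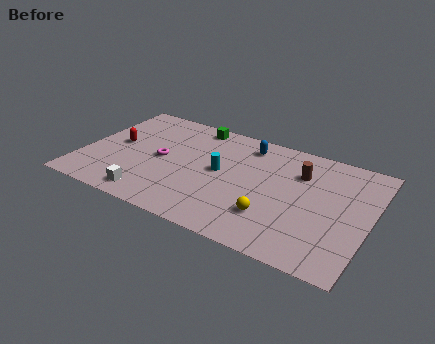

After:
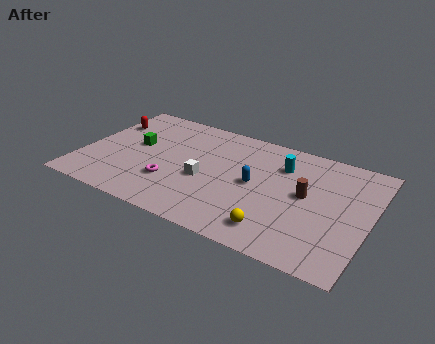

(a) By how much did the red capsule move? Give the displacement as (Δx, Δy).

(-0.8, 1.7)

From the two frames, the red capsule sits at roughly (1.7, 4.8) before and (0.9, 6.5) after.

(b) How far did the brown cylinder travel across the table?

1.7

The brown cylinder moved from about (11.5, 6.5) to (12.0, 4.9), a distance of √(0.5² + 1.6²) ≈ 1.7.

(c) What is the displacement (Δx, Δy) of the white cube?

(2.6, 2.6)

The white cube started near (4.1, 1.2) and ended near (6.7, 3.8).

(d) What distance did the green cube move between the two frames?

4.1

From (5.5, 8.1) to (2.7, 5.1), the green cube covered √(2.8² + 3.0²) ≈ 4.1 units.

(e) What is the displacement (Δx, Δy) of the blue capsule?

(0.8, -3.0)

The blue capsule was at about (8.5, 7.6) and moved to about (9.3, 4.6).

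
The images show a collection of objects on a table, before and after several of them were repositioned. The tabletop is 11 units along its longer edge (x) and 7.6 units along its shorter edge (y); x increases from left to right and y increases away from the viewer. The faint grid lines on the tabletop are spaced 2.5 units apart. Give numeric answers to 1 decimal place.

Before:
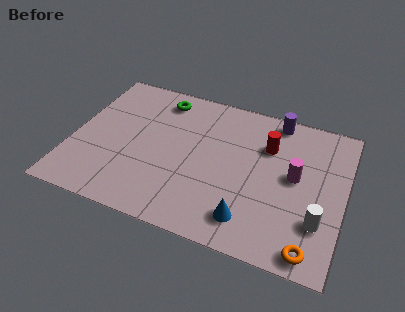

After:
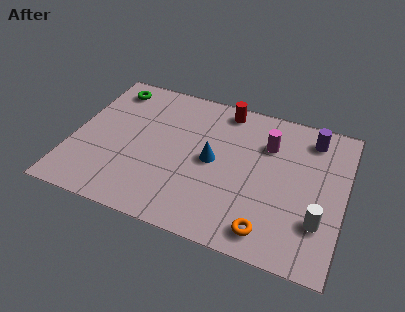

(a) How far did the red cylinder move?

2.4

The red cylinder moved from about (7.8, 5.3) to (5.9, 6.7), a distance of √(1.9² + 1.4²) ≈ 2.4.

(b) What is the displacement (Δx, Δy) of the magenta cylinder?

(-1.2, 1.3)

From the two frames, the magenta cylinder sits at roughly (9.0, 4.1) before and (7.8, 5.4) after.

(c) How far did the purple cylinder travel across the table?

1.6

The purple cylinder moved from about (8.0, 6.8) to (9.5, 6.3), a distance of √(1.5² + 0.5²) ≈ 1.6.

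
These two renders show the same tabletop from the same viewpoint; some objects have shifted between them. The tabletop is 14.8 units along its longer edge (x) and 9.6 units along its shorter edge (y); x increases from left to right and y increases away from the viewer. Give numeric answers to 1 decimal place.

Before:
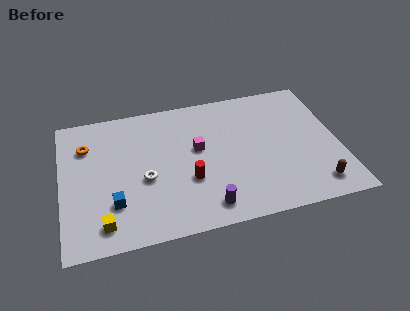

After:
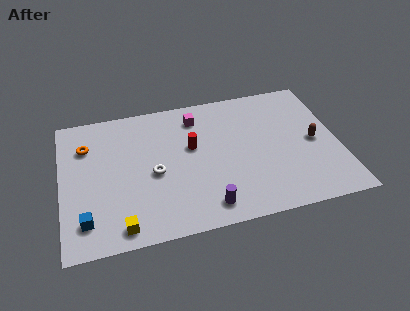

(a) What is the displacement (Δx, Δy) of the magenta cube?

(0.1, 2.3)

The magenta cube was at about (7.3, 5.5) and moved to about (7.4, 7.8).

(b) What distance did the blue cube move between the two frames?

1.7

From (2.7, 2.7) to (1.2, 1.9), the blue cube covered √(1.5² + 0.8²) ≈ 1.7 units.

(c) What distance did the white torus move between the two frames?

0.6

From (4.4, 4.0) to (4.9, 4.3), the white torus covered √(0.5² + 0.3²) ≈ 0.6 units.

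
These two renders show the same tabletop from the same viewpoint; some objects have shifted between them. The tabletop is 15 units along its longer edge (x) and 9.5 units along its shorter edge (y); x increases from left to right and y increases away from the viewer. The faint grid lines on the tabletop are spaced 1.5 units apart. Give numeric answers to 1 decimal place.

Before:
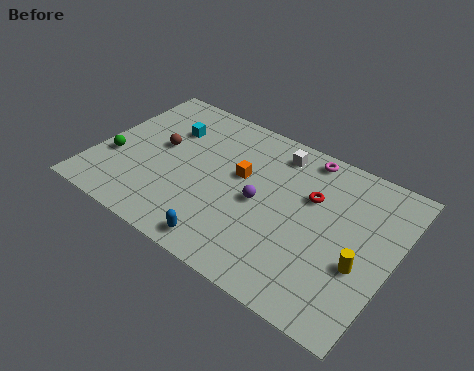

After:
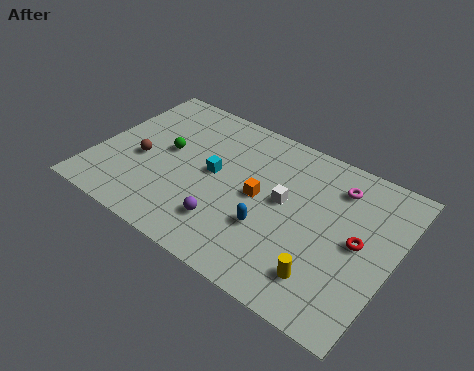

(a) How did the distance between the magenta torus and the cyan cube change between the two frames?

-0.6

Before: roughly 7.0 units apart; after: 6.4. That's 0.6 units closer together.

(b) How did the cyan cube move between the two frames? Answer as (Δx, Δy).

(2.7, -1.7)

The cyan cube was at about (3.2, 6.7) and moved to about (5.9, 5.0).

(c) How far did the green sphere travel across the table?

3.0

The green sphere moved from about (1.0, 3.4) to (3.4, 5.2), a distance of √(2.4² + 1.8²) ≈ 3.0.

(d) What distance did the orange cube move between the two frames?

1.4

From (7.2, 5.6) to (8.3, 4.8), the orange cube covered √(1.1² + 0.8²) ≈ 1.4 units.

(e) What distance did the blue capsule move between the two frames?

2.8

From (7.3, 1.1) to (9.1, 3.2), the blue capsule covered √(1.8² + 2.1²) ≈ 2.8 units.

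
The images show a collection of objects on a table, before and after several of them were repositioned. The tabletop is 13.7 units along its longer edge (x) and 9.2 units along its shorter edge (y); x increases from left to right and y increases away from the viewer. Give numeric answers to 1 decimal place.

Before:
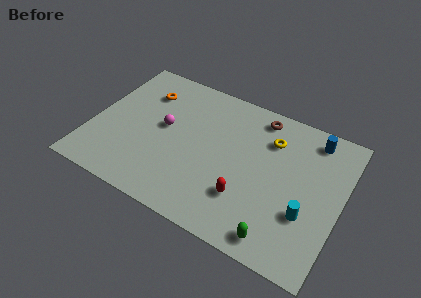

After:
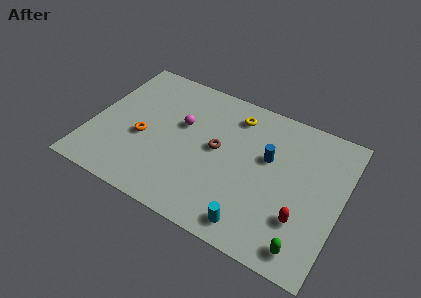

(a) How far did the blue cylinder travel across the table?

3.2

From (11.8, 7.9) to (9.6, 5.6), the blue cylinder covered √(2.2² + 2.3²) ≈ 3.2 units.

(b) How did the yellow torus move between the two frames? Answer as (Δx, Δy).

(-2.1, 0.7)

From the two frames, the yellow torus sits at roughly (9.6, 6.8) before and (7.5, 7.5) after.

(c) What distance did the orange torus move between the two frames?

3.1

The orange torus moved from about (2.5, 6.9) to (2.9, 3.8), a distance of √(0.4² + 3.1²) ≈ 3.1.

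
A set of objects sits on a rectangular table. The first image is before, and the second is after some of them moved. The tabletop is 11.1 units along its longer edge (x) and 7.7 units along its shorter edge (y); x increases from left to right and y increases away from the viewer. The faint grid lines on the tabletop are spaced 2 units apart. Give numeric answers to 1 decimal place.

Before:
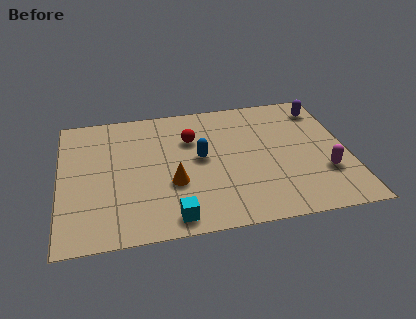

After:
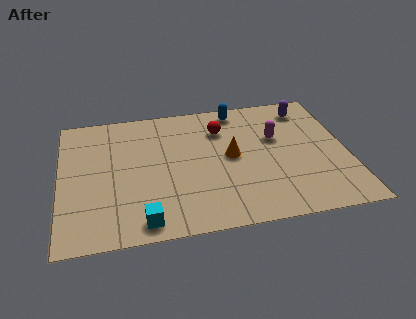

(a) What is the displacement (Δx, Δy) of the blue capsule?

(1.6, 2.7)

The blue capsule was at about (5.4, 4.1) and moved to about (7.0, 6.8).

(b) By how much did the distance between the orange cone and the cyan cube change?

+2.8

Before: roughly 1.9 units apart; after: 4.7. That's 2.8 units further apart.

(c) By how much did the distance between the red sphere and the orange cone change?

-0.9

Before: roughly 2.6 units apart; after: 1.7. That's 0.9 units closer together.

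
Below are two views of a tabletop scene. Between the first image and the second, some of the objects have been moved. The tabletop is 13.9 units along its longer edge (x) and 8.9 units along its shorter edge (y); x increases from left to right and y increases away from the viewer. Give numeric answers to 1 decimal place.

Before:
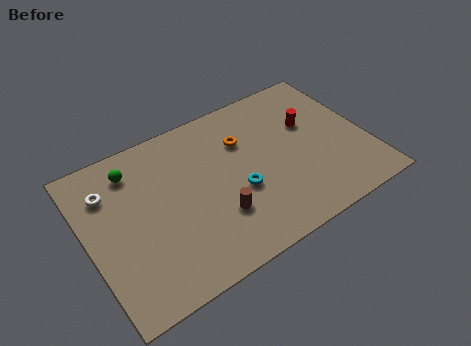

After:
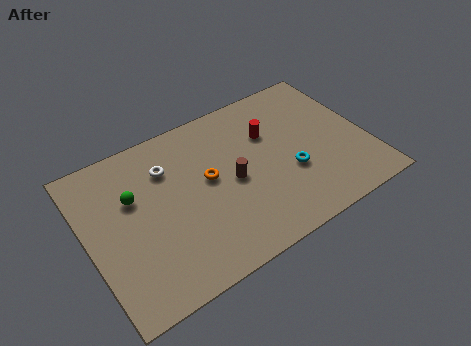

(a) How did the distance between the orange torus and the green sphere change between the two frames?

-1.8

They were about 5.5 units apart before and 3.7 after — 1.8 units closer together.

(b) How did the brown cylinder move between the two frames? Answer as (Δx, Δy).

(1.0, 1.5)

The brown cylinder was at about (6.1, 2.7) and moved to about (7.1, 4.2).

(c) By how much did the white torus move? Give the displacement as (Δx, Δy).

(2.9, -0.1)

The white torus started near (1.3, 6.6) and ended near (4.2, 6.5).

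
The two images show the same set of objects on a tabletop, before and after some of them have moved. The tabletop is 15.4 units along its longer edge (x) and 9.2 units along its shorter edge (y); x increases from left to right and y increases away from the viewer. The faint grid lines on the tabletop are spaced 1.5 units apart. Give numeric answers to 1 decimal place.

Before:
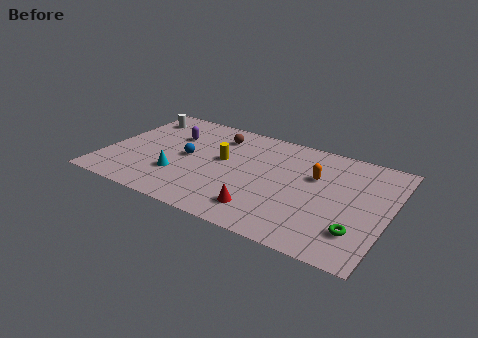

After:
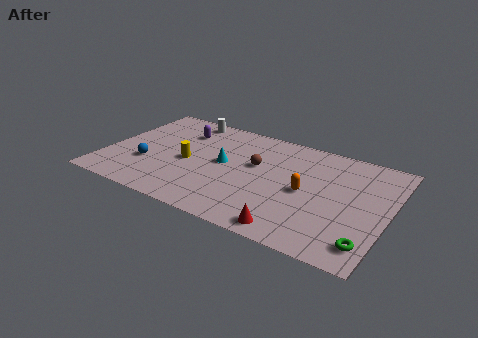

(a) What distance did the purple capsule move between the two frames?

0.7

The purple capsule was near (3.3, 6.3) before and (3.7, 6.9) after, so it travelled √(0.4² + 0.6²) ≈ 0.7 units.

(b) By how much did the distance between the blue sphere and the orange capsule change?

+1.7

The distance was about 7.0 in the first image and 8.7 in the second, so they moved 1.7 units further apart.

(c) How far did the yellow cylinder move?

2.1

The yellow cylinder moved from about (6.3, 5.2) to (4.5, 4.2), a distance of √(1.8² + 1.0²) ≈ 2.1.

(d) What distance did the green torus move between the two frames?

0.9

The green torus was near (14.0, 2.3) before and (14.6, 1.6) after, so it travelled √(0.6² + 0.7²) ≈ 0.9 units.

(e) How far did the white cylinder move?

2.6

From (1.2, 7.4) to (3.7, 8.2), the white cylinder covered √(2.5² + 0.8²) ≈ 2.6 units.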